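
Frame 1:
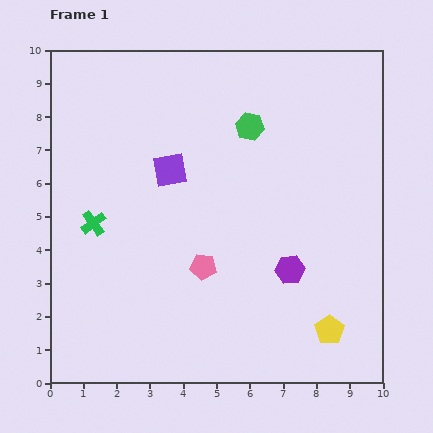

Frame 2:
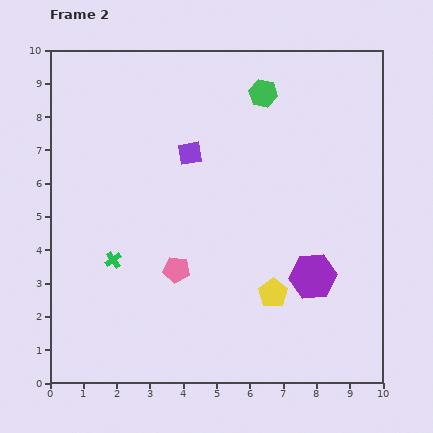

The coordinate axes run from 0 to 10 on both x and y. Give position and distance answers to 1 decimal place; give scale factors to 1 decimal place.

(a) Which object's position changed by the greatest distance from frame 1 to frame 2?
the yellow pentagon

(moved 2.0; next 1.3)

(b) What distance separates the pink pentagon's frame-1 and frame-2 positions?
0.8

The pink pentagon moved from (4.6, 3.5) to (3.8, 3.4), a distance of √(0.8² + 0.1²) ≈ 0.8.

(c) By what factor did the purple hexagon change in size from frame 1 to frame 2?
1.6×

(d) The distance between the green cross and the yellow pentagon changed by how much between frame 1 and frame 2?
-2.9

Distance in frame 1: 7.8. Distance in frame 2: 4.9.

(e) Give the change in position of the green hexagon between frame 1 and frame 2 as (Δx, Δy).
(0.4, 1.0)

The green hexagon was at (6.0, 7.7) in frame 1 and (6.4, 8.7) in frame 2.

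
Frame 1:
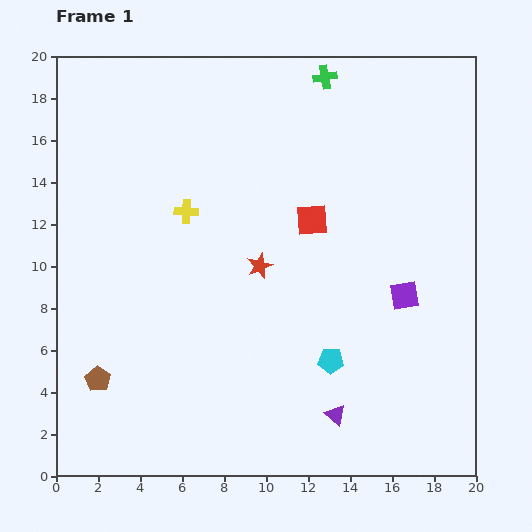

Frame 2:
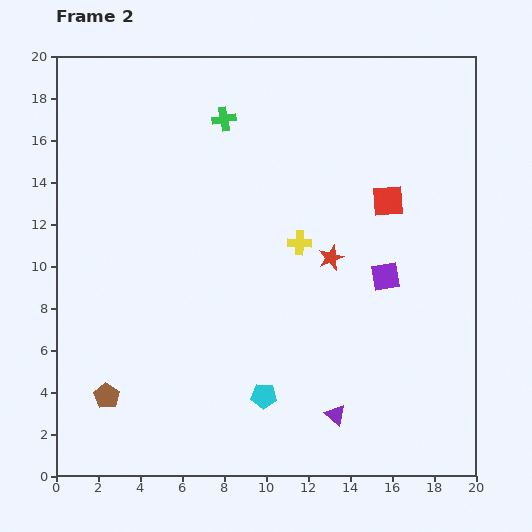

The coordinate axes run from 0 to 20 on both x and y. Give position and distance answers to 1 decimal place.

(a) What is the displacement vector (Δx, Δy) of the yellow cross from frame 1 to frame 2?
(5.4, -1.5)

The yellow cross was at (6.2, 12.6) in frame 1 and (11.6, 11.1) in frame 2.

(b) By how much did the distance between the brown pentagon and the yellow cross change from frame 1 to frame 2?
+2.7

Distance in frame 1: 9.0. Distance in frame 2: 11.7.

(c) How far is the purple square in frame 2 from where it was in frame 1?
1.3

The purple square moved from (16.6, 8.6) to (15.7, 9.5), a distance of √(0.9² + 0.9²) ≈ 1.3.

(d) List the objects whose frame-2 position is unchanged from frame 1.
the purple triangle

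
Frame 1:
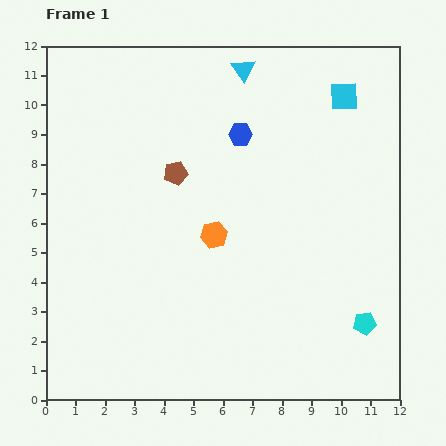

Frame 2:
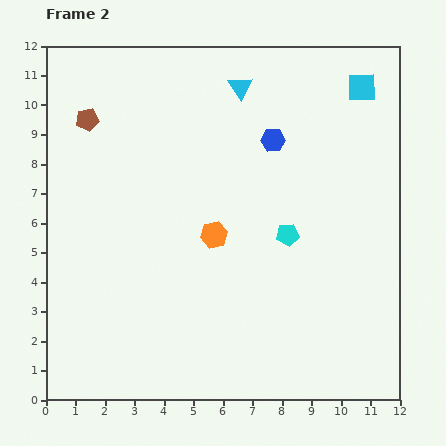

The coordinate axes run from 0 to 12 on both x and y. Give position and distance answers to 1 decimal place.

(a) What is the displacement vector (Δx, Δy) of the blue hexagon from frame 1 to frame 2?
(1.1, -0.2)

The blue hexagon was at (6.6, 9.0) in frame 1 and (7.7, 8.8) in frame 2.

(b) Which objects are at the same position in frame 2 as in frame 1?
the orange hexagon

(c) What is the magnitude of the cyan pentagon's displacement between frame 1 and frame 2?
4.0

The cyan pentagon moved from (10.8, 2.6) to (8.2, 5.6), a distance of √(2.6² + 3.0²) ≈ 4.0.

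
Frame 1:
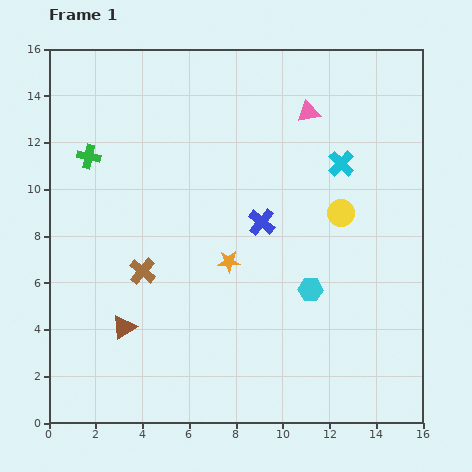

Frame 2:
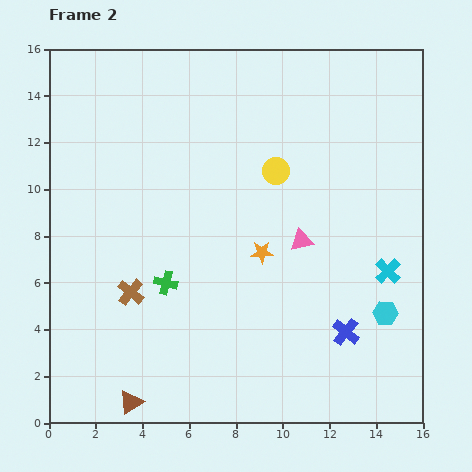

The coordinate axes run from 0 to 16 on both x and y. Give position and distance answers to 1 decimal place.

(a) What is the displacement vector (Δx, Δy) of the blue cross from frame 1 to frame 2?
(3.6, -4.7)

The blue cross was at (9.1, 8.6) in frame 1 and (12.7, 3.9) in frame 2.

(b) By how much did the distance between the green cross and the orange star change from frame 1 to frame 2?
-3.2

Distance in frame 1: 7.5. Distance in frame 2: 4.3.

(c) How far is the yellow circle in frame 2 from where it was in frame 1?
3.3

The yellow circle moved from (12.5, 9.0) to (9.7, 10.8), a distance of √(2.8² + 1.8²) ≈ 3.3.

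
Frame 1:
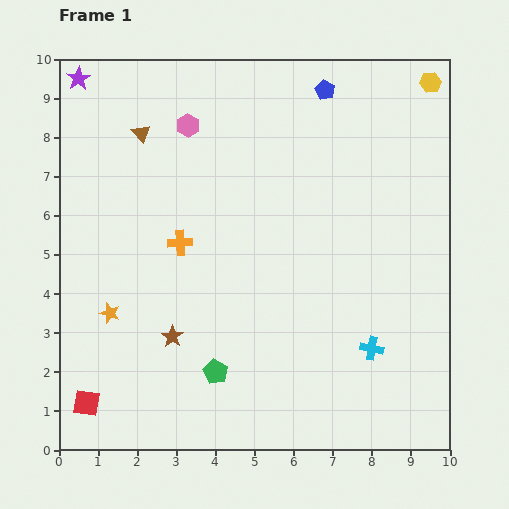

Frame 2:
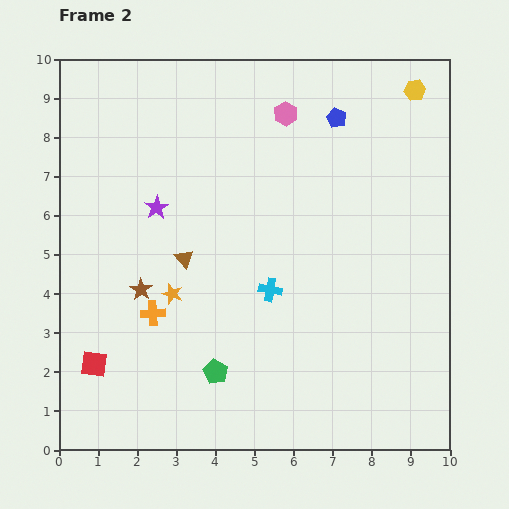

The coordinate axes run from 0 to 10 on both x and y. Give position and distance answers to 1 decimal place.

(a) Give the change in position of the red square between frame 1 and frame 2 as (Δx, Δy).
(0.2, 1.0)

The red square was at (0.7, 1.2) in frame 1 and (0.9, 2.2) in frame 2.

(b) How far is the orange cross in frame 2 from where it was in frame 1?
1.9

The orange cross moved from (3.1, 5.3) to (2.4, 3.5), a distance of √(0.7² + 1.8²) ≈ 1.9.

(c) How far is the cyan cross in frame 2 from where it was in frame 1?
3.0

The cyan cross moved from (8.0, 2.6) to (5.4, 4.1), a distance of √(2.6² + 1.5²) ≈ 3.0.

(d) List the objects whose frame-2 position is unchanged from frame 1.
the green pentagon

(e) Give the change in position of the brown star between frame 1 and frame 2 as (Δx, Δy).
(-0.8, 1.2)

The brown star was at (2.9, 2.9) in frame 1 and (2.1, 4.1) in frame 2.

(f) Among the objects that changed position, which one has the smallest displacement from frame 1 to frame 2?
the yellow hexagon

(moved 0.4)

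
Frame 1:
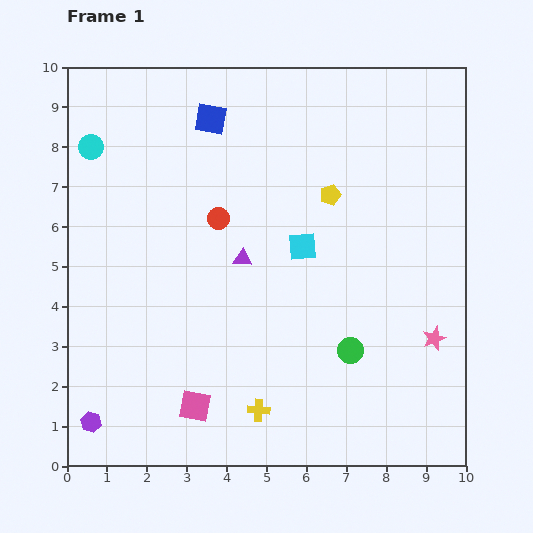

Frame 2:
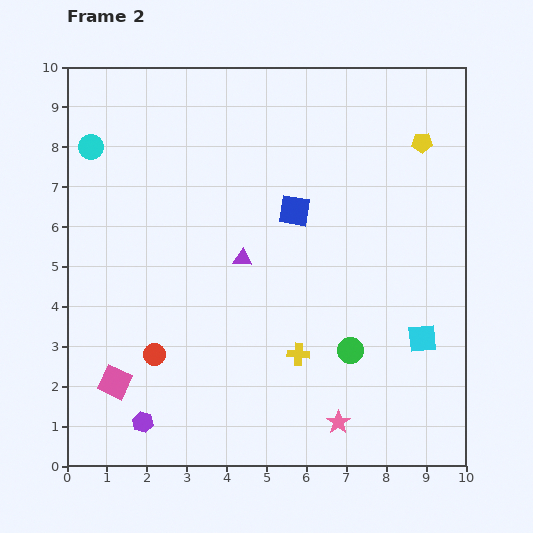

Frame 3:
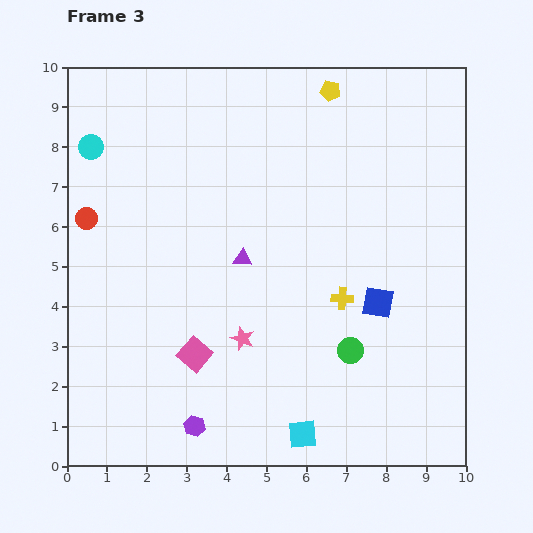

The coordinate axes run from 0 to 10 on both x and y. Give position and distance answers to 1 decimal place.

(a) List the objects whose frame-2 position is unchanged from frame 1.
the purple triangle, the green circle, the cyan circle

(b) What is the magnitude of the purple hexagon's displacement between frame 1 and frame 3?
2.6

The purple hexagon moved from (0.6, 1.1) to (3.2, 1.0), a distance of √(2.6² + 0.1²) ≈ 2.6.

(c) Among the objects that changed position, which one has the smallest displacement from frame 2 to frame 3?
the purple hexagon

(moved 1.3)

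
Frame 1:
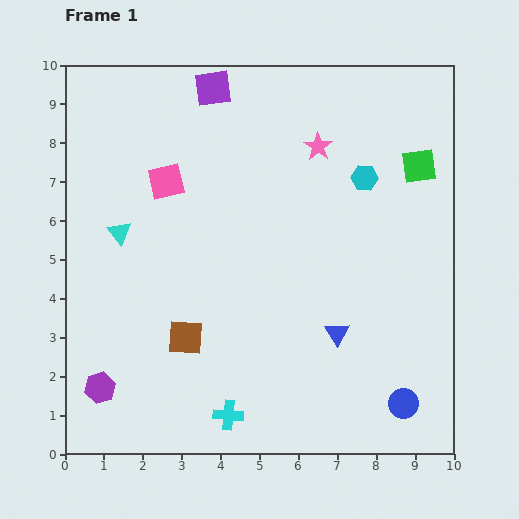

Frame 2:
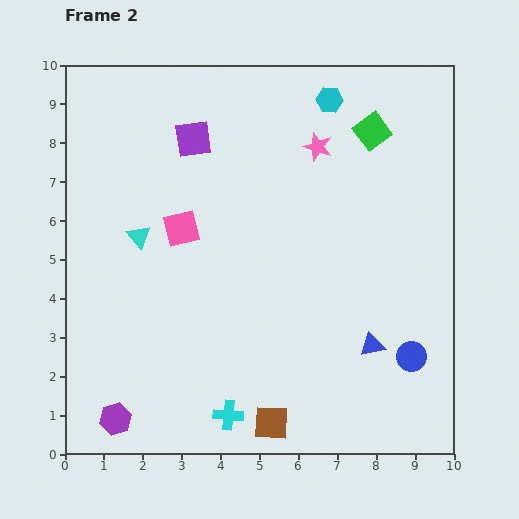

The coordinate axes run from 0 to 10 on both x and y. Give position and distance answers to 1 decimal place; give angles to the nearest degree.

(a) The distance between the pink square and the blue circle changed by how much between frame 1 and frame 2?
-1.5

Distance in frame 1: 8.3. Distance in frame 2: 6.8.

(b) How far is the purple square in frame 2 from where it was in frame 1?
1.4

The purple square moved from (3.8, 9.4) to (3.3, 8.1), a distance of √(0.5² + 1.3²) ≈ 1.4.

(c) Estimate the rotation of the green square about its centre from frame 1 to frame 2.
29° counter-clockwise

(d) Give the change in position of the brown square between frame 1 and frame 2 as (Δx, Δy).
(2.2, -2.2)

The brown square was at (3.1, 3.0) in frame 1 and (5.3, 0.8) in frame 2.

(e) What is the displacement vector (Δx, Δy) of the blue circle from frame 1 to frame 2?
(0.2, 1.2)

The blue circle was at (8.7, 1.3) in frame 1 and (8.9, 2.5) in frame 2.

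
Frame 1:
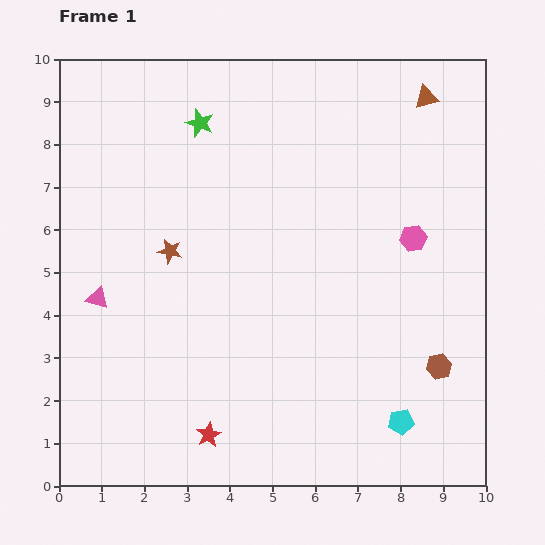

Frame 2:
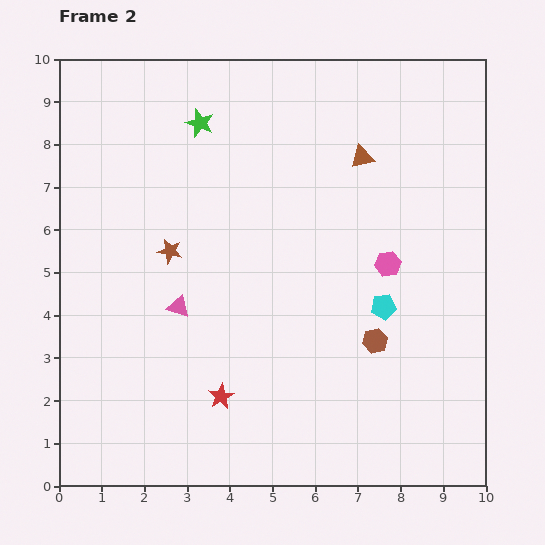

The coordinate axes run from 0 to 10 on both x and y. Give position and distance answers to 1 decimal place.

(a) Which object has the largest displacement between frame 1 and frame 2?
the cyan pentagon

(moved 2.7; next 2.1)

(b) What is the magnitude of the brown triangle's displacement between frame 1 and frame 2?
2.1

The brown triangle moved from (8.6, 9.1) to (7.1, 7.7), a distance of √(1.5² + 1.4²) ≈ 2.1.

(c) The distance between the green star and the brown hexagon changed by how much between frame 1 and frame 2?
-1.5

Distance in frame 1: 8.0. Distance in frame 2: 6.5.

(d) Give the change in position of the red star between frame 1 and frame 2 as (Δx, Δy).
(0.3, 0.9)

The red star was at (3.5, 1.2) in frame 1 and (3.8, 2.1) in frame 2.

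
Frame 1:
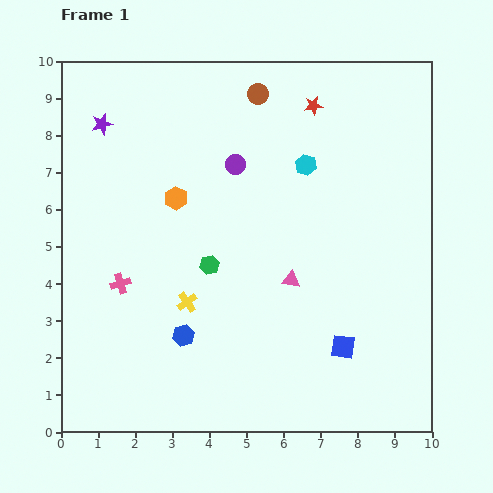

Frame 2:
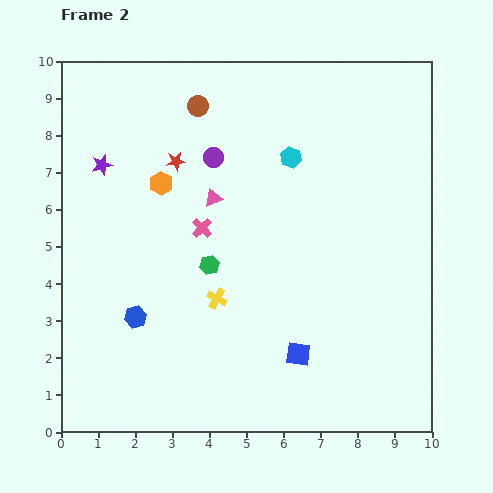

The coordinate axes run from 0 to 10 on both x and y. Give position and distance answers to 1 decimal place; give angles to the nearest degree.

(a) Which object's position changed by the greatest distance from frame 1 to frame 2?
the red star

(moved 4.0; next 3.0)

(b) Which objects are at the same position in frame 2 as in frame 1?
the green hexagon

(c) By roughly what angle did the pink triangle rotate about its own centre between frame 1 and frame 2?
30° counter-clockwise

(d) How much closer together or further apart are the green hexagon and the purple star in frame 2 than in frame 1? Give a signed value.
-0.8

Distance in frame 1: 4.8. Distance in frame 2: 4.0.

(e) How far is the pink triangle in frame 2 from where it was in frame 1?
3.0

The pink triangle moved from (6.2, 4.1) to (4.1, 6.3), a distance of √(2.1² + 2.2²) ≈ 3.0.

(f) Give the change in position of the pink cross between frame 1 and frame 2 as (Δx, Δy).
(2.2, 1.5)

The pink cross was at (1.6, 4.0) in frame 1 and (3.8, 5.5) in frame 2.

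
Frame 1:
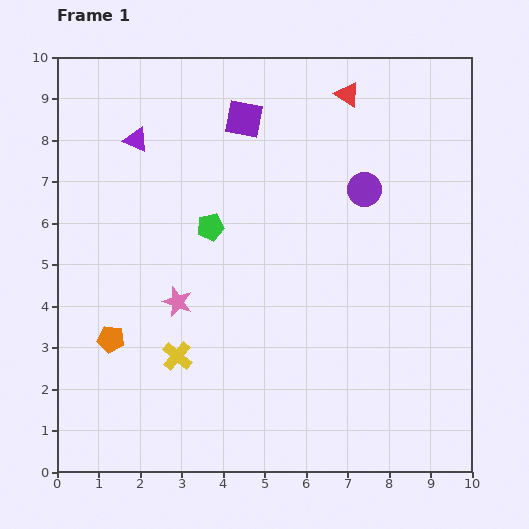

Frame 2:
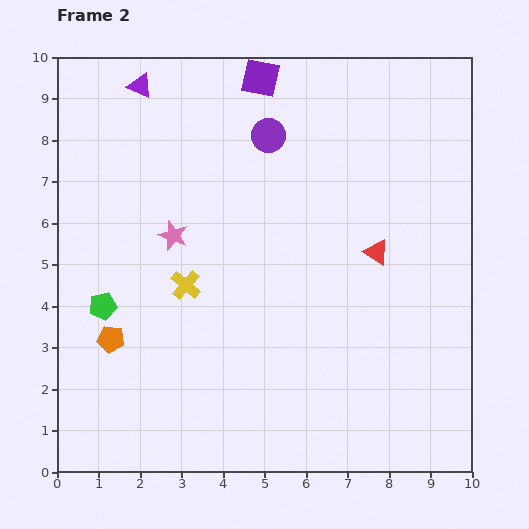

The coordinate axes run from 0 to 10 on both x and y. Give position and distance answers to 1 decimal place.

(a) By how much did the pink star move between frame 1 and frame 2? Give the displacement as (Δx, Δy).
(-0.1, 1.6)

The pink star was at (2.9, 4.1) in frame 1 and (2.8, 5.7) in frame 2.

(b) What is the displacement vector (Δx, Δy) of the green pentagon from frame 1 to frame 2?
(-2.6, -1.9)

The green pentagon was at (3.7, 5.9) in frame 1 and (1.1, 4.0) in frame 2.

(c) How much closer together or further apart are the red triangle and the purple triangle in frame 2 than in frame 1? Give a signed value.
+1.8

Distance in frame 1: 5.2. Distance in frame 2: 7.0.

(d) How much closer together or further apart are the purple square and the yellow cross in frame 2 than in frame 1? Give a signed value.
-0.6

Distance in frame 1: 5.9. Distance in frame 2: 5.3.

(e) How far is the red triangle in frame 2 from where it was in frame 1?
3.9

The red triangle moved from (7.0, 9.1) to (7.7, 5.3), a distance of √(0.7² + 3.8²) ≈ 3.9.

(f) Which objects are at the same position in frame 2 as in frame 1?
the orange pentagon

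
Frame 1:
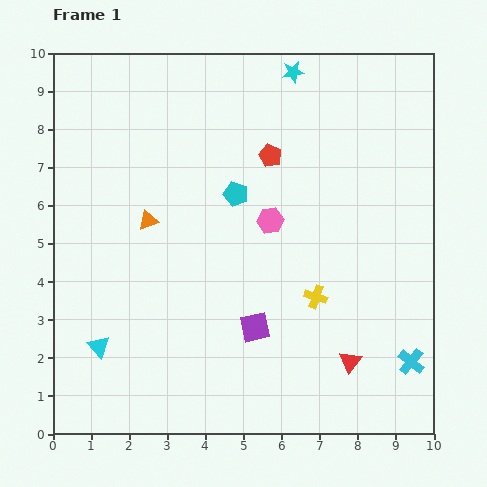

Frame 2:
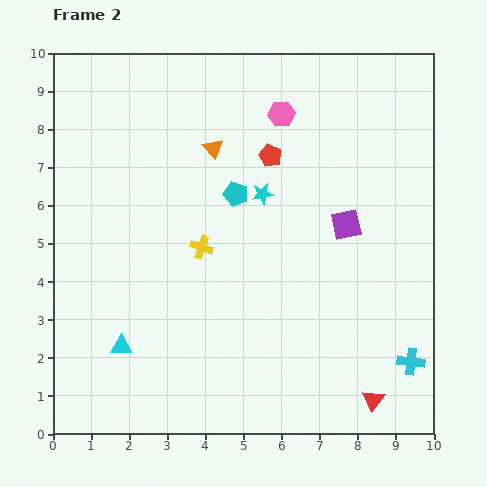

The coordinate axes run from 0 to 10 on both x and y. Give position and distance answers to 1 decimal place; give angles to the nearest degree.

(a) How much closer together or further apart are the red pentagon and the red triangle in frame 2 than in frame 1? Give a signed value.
+1.1

Distance in frame 1: 5.8. Distance in frame 2: 6.9.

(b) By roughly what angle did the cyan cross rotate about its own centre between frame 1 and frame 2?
32° counter-clockwise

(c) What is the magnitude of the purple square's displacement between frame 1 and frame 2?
3.6

The purple square moved from (5.3, 2.8) to (7.7, 5.5), a distance of √(2.4² + 2.7²) ≈ 3.6.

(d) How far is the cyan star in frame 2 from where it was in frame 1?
3.3

The cyan star moved from (6.3, 9.5) to (5.5, 6.3), a distance of √(0.8² + 3.2²) ≈ 3.3.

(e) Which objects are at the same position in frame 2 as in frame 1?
the red pentagon, the cyan cross, the cyan pentagon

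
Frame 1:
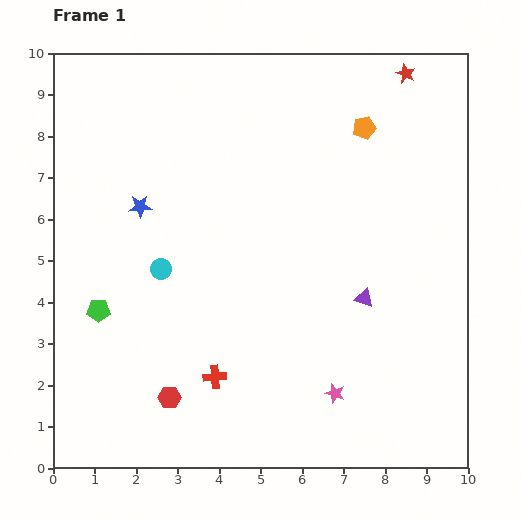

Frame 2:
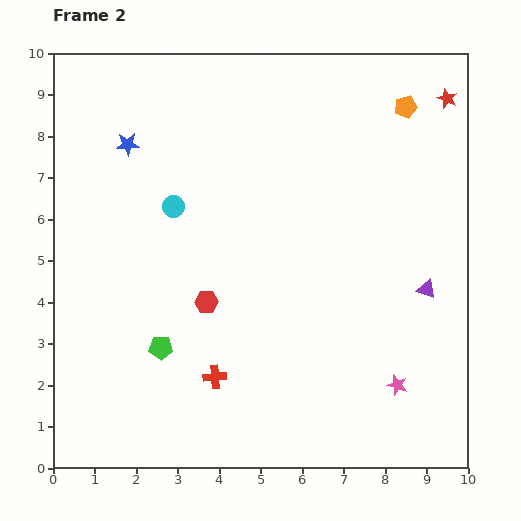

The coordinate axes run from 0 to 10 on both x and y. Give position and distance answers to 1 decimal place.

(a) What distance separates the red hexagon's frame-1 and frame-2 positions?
2.5

The red hexagon moved from (2.8, 1.7) to (3.7, 4.0), a distance of √(0.9² + 2.3²) ≈ 2.5.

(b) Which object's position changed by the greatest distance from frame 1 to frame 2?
the red hexagon

(moved 2.5; next 1.7)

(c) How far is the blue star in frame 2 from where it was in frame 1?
1.5

The blue star moved from (2.1, 6.3) to (1.8, 7.8), a distance of √(0.3² + 1.5²) ≈ 1.5.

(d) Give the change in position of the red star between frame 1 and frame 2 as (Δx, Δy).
(1.0, -0.6)

The red star was at (8.5, 9.5) in frame 1 and (9.5, 8.9) in frame 2.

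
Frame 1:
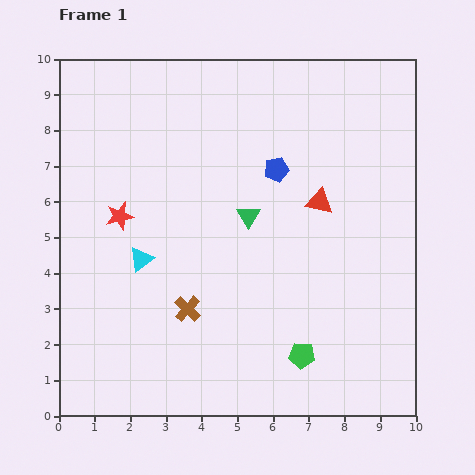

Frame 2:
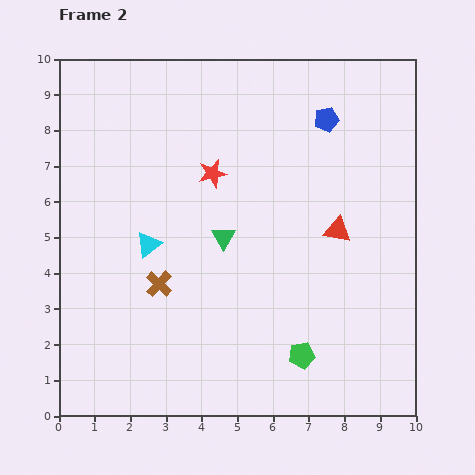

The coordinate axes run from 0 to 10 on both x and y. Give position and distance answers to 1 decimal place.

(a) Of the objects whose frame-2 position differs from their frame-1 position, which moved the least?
the cyan triangle

(moved 0.4)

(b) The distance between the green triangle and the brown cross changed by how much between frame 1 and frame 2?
-0.9

Distance in frame 1: 3.1. Distance in frame 2: 2.2.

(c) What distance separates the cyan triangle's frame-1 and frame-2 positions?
0.4

The cyan triangle moved from (2.3, 4.4) to (2.5, 4.8), a distance of √(0.2² + 0.4²) ≈ 0.4.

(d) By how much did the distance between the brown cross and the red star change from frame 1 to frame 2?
+0.2

Distance in frame 1: 3.2. Distance in frame 2: 3.4.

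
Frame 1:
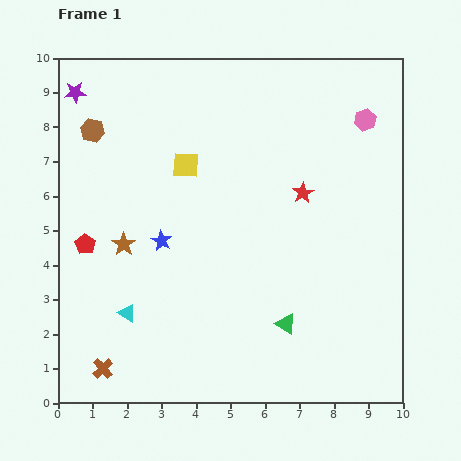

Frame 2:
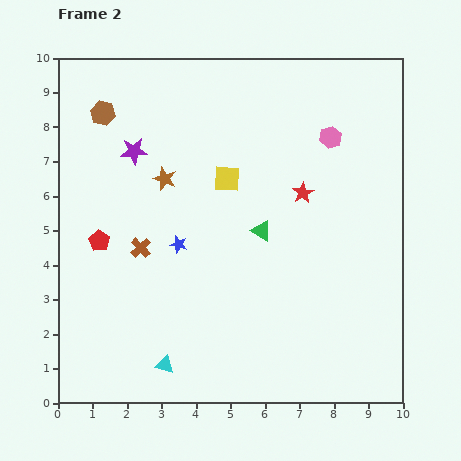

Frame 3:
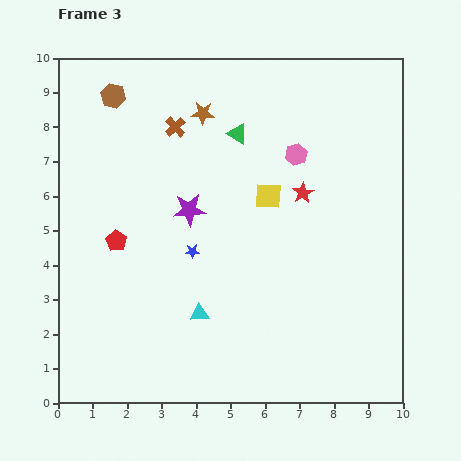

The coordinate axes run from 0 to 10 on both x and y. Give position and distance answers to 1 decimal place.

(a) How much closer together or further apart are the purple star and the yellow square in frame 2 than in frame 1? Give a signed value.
-1.0

Distance in frame 1: 3.8. Distance in frame 2: 2.8.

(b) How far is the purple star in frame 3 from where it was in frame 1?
4.7

The purple star moved from (0.5, 9.0) to (3.8, 5.6), a distance of √(3.3² + 3.4²) ≈ 4.7.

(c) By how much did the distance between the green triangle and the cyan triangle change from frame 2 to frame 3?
+0.5

Distance in frame 2: 4.8. Distance in frame 3: 5.3.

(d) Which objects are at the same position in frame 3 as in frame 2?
the red star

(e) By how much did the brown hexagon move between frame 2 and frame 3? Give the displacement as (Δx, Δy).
(0.3, 0.5)

The brown hexagon was at (1.3, 8.4) in frame 2 and (1.6, 8.9) in frame 3.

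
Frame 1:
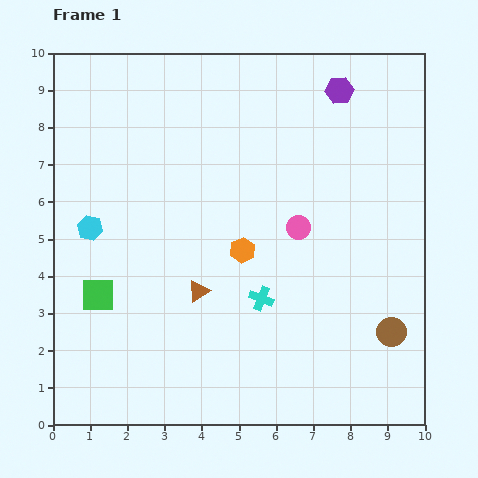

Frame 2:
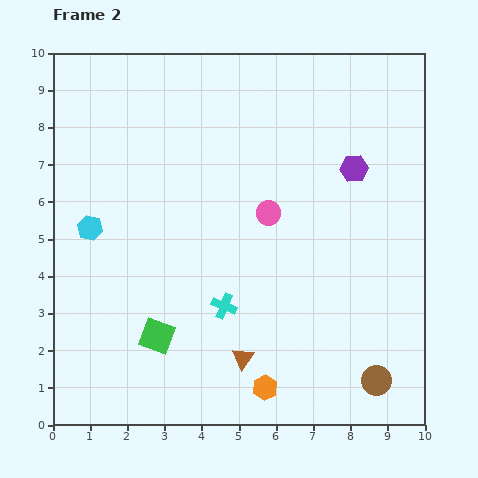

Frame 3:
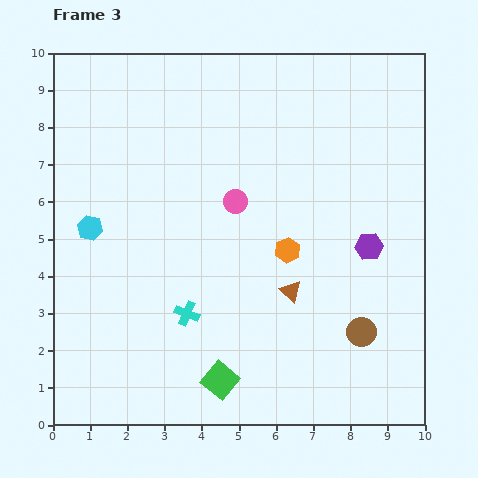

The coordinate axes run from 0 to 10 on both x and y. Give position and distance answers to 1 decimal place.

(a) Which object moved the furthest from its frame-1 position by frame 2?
the orange hexagon

(moved 3.7; next 2.2)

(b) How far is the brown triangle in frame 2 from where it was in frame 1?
2.2

The brown triangle moved from (3.9, 3.6) to (5.1, 1.8), a distance of √(1.2² + 1.8²) ≈ 2.2.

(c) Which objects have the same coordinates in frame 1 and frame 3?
the cyan hexagon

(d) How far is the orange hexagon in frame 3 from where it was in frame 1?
1.2

The orange hexagon moved from (5.1, 4.7) to (6.3, 4.7), a distance of √(1.2² + 0.0²) ≈ 1.2.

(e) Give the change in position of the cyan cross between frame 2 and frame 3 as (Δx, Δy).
(-1.0, -0.2)

The cyan cross was at (4.6, 3.2) in frame 2 and (3.6, 3.0) in frame 3.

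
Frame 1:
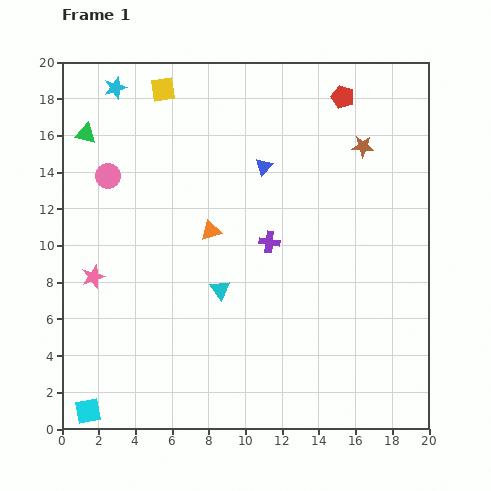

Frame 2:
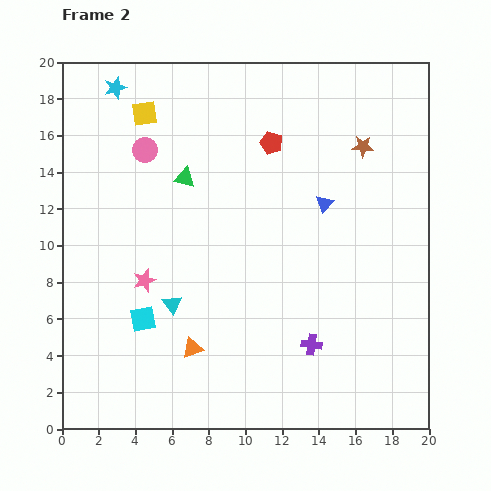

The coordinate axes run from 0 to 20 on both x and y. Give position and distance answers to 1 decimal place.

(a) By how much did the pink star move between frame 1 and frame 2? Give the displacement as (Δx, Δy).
(2.8, -0.2)

The pink star was at (1.7, 8.3) in frame 1 and (4.5, 8.1) in frame 2.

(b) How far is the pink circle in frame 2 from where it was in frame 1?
2.4

The pink circle moved from (2.5, 13.8) to (4.5, 15.2), a distance of √(2.0² + 1.4²) ≈ 2.4.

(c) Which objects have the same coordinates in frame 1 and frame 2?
the cyan star, the brown star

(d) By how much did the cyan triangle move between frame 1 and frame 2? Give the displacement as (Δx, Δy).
(-2.6, -0.8)

The cyan triangle was at (8.6, 7.6) in frame 1 and (6.0, 6.8) in frame 2.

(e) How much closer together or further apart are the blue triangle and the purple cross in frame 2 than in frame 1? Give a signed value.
+3.6

Distance in frame 1: 4.1. Distance in frame 2: 7.7.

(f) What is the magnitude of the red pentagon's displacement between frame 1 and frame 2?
4.6

The red pentagon moved from (15.3, 18.1) to (11.4, 15.6), a distance of √(3.9² + 2.5²) ≈ 4.6.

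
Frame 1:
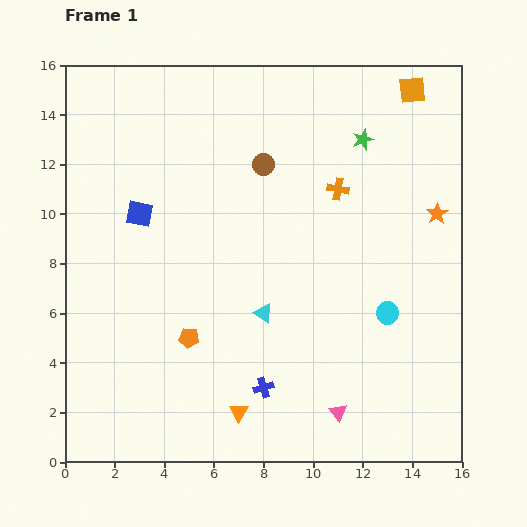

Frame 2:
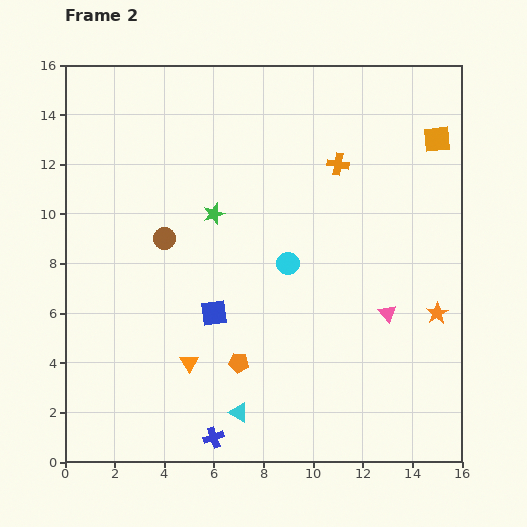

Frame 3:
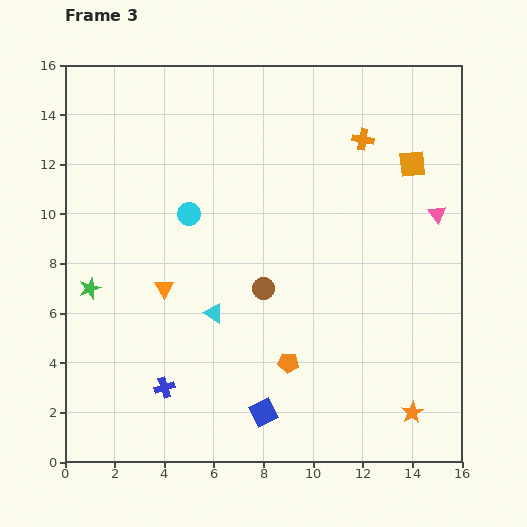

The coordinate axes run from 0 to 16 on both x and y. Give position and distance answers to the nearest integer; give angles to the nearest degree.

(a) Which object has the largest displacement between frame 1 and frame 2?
the green star

(moved 7; next 5)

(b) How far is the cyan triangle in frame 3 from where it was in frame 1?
2

The cyan triangle moved from (8, 6) to (6, 6), a distance of √(2² + 0²) ≈ 2.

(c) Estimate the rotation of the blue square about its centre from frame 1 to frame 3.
39° counter-clockwise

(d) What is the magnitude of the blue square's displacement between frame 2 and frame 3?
4

The blue square moved from (6, 6) to (8, 2), a distance of √(2² + 4²) ≈ 4.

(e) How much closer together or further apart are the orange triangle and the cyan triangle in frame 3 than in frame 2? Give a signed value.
-1

Distance in frame 2: 3. Distance in frame 3: 2.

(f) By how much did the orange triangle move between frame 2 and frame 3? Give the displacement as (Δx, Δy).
(-1, 3)

The orange triangle was at (5, 4) in frame 2 and (4, 7) in frame 3.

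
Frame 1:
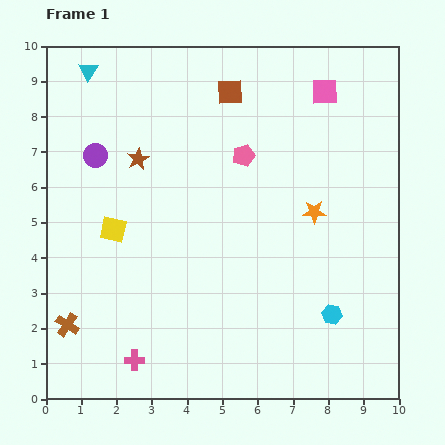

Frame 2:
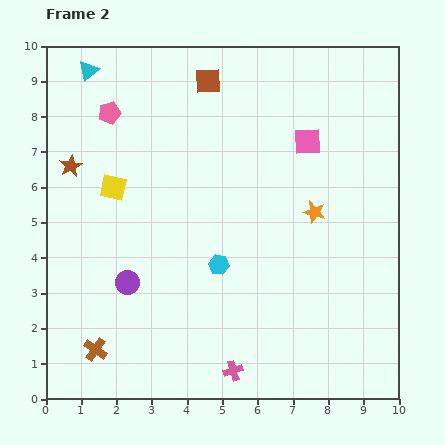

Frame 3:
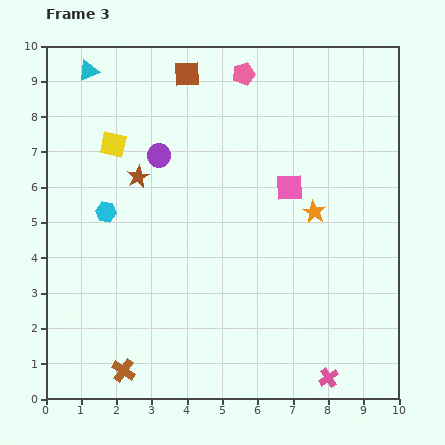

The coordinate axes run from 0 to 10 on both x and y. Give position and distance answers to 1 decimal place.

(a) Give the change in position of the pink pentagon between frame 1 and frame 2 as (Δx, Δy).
(-3.8, 1.2)

The pink pentagon was at (5.6, 6.9) in frame 1 and (1.8, 8.1) in frame 2.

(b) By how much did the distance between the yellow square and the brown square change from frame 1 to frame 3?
-2.2

Distance in frame 1: 5.1. Distance in frame 3: 2.9.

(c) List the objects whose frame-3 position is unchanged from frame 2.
the orange star, the cyan triangle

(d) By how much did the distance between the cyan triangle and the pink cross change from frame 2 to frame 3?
+1.6

Distance in frame 2: 9.4. Distance in frame 3: 11.0.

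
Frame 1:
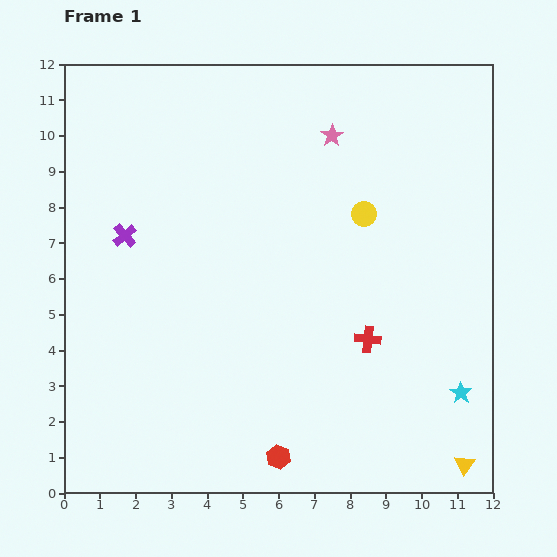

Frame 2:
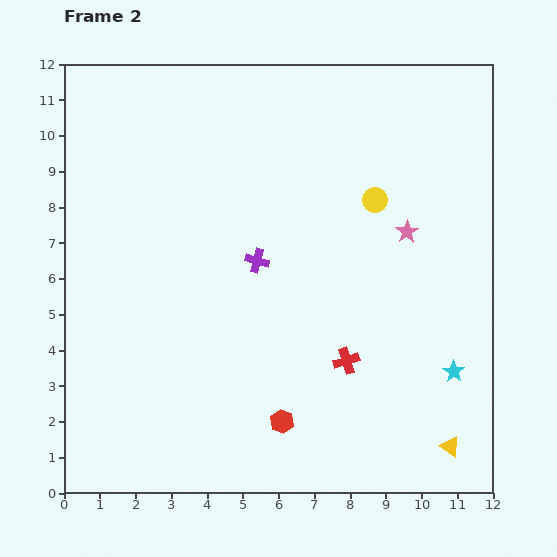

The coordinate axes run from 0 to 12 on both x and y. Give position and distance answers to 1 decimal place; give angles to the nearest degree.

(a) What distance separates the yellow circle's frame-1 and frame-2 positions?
0.5

The yellow circle moved from (8.4, 7.8) to (8.7, 8.2), a distance of √(0.3² + 0.4²) ≈ 0.5.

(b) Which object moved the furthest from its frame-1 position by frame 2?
the purple cross

(moved 3.8; next 3.4)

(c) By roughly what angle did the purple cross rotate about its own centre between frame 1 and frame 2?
34° counter-clockwise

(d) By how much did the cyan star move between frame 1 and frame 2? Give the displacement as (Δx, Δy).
(-0.2, 0.6)

The cyan star was at (11.1, 2.8) in frame 1 and (10.9, 3.4) in frame 2.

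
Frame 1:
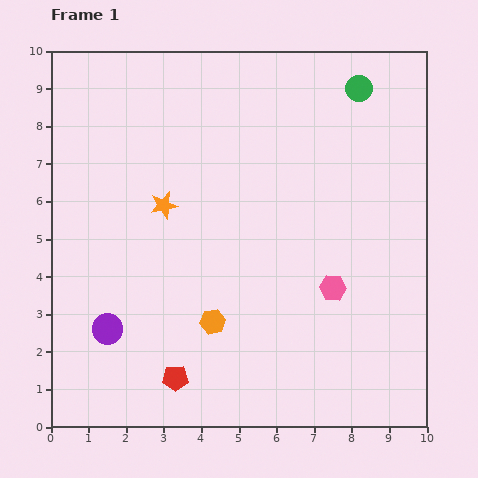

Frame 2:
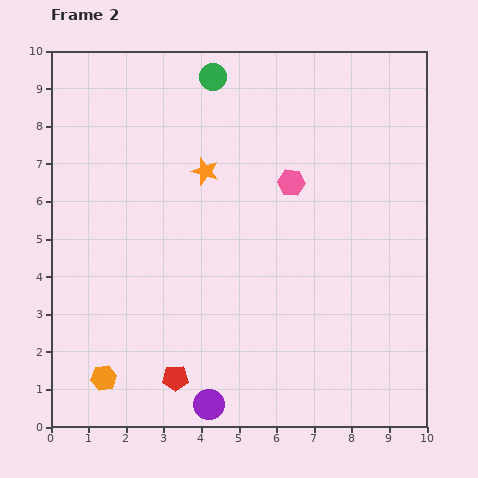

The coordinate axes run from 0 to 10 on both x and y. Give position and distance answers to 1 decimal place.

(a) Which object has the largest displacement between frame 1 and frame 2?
the green circle

(moved 3.9; next 3.4)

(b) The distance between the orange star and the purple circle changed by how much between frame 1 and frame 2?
+2.6

Distance in frame 1: 3.6. Distance in frame 2: 6.2.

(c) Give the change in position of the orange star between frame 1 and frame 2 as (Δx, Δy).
(1.1, 0.9)

The orange star was at (3.0, 5.9) in frame 1 and (4.1, 6.8) in frame 2.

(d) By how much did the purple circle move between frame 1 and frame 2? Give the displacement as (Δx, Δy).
(2.7, -2.0)

The purple circle was at (1.5, 2.6) in frame 1 and (4.2, 0.6) in frame 2.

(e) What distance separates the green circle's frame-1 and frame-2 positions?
3.9

The green circle moved from (8.2, 9.0) to (4.3, 9.3), a distance of √(3.9² + 0.3²) ≈ 3.9.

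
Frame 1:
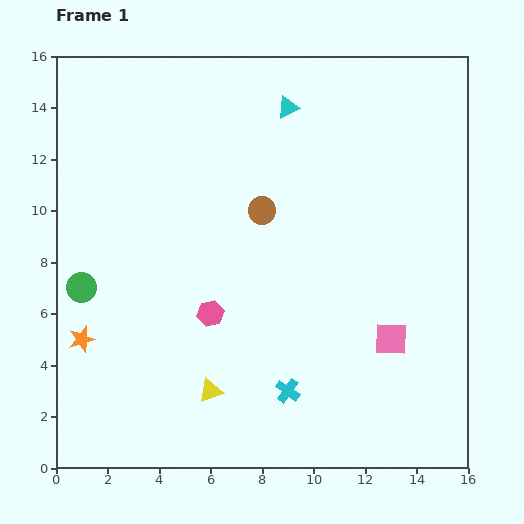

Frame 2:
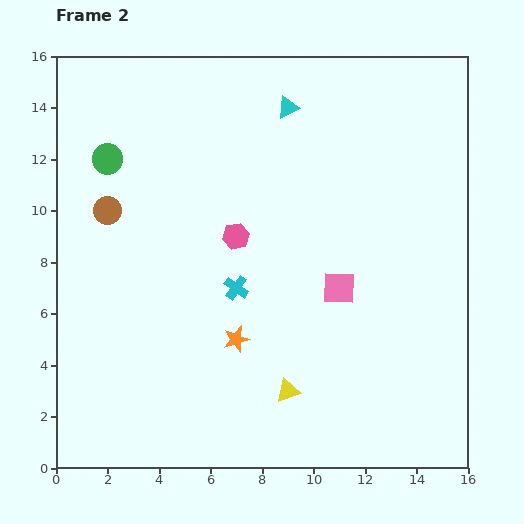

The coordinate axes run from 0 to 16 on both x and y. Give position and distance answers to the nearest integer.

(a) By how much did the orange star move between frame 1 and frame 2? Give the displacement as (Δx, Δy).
(6, 0)

The orange star was at (1, 5) in frame 1 and (7, 5) in frame 2.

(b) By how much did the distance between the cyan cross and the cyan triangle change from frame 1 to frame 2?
-4

Distance in frame 1: 11. Distance in frame 2: 7.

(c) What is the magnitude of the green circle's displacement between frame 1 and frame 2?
5

The green circle moved from (1, 7) to (2, 12), a distance of √(1² + 5²) ≈ 5.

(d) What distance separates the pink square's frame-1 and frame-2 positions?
3

The pink square moved from (13, 5) to (11, 7), a distance of √(2² + 2²) ≈ 3.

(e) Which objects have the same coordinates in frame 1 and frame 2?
the cyan triangle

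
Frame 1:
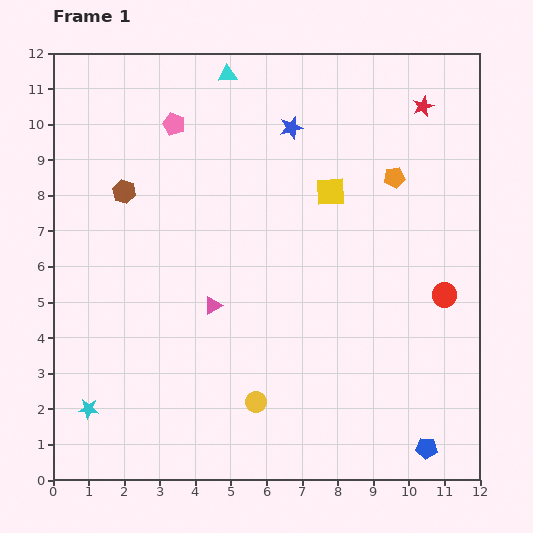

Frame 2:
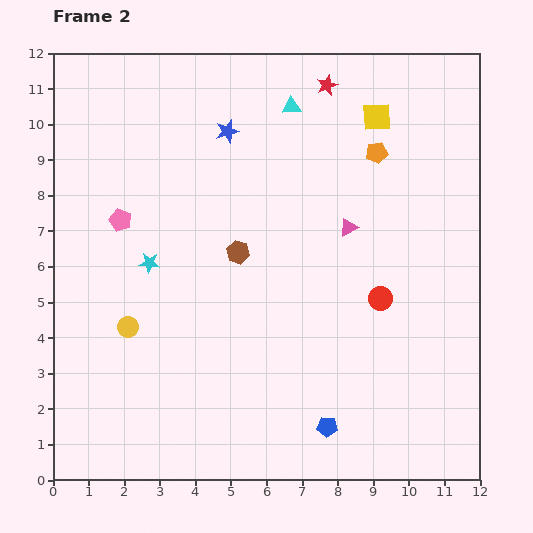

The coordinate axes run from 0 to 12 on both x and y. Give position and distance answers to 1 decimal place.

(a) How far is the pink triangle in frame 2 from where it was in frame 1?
4.4

The pink triangle moved from (4.5, 4.9) to (8.3, 7.1), a distance of √(3.8² + 2.2²) ≈ 4.4.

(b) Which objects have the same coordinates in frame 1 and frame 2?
none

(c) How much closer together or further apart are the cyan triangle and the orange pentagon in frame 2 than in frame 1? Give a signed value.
-2.8

Distance in frame 1: 5.5. Distance in frame 2: 2.7.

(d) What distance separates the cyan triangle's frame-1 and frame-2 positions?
2.0

The cyan triangle moved from (4.9, 11.4) to (6.7, 10.5), a distance of √(1.8² + 0.9²) ≈ 2.0.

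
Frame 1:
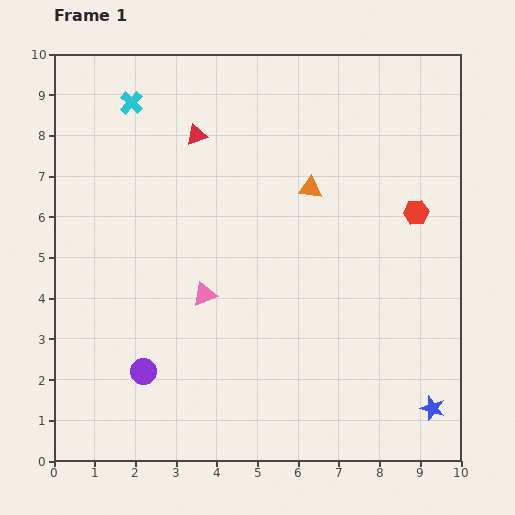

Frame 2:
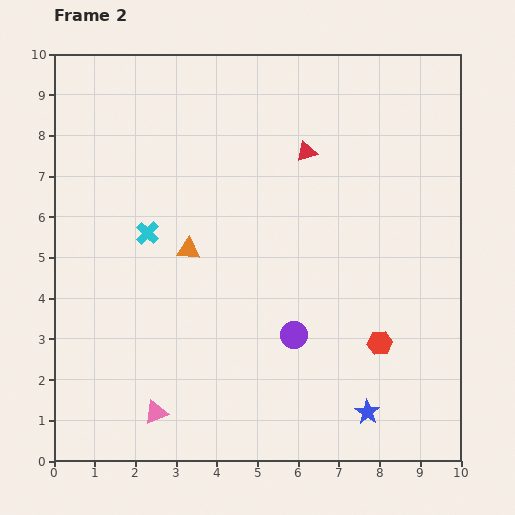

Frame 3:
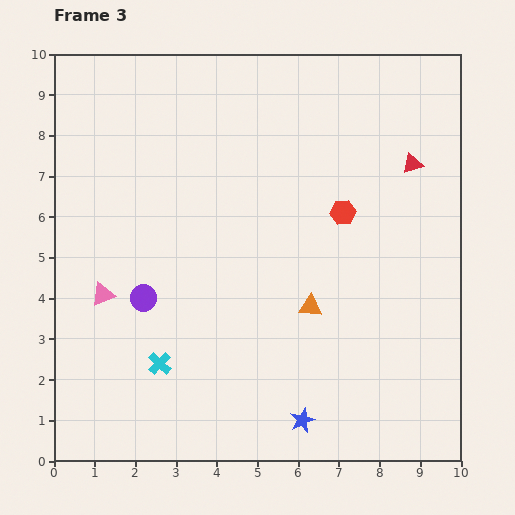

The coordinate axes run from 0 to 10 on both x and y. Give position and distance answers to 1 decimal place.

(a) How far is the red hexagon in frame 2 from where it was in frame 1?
3.3

The red hexagon moved from (8.9, 6.1) to (8.0, 2.9), a distance of √(0.9² + 3.2²) ≈ 3.3.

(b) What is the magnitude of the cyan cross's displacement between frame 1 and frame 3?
6.4

The cyan cross moved from (1.9, 8.8) to (2.6, 2.4), a distance of √(0.7² + 6.4²) ≈ 6.4.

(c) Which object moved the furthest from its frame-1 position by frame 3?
the cyan cross

(moved 6.4; next 5.3)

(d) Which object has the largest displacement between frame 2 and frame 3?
the purple circle

(moved 3.8; next 3.3)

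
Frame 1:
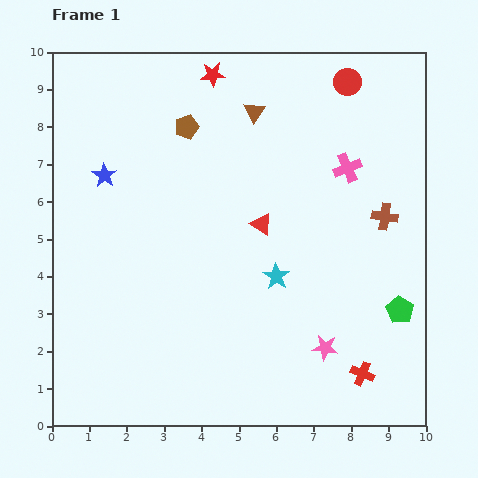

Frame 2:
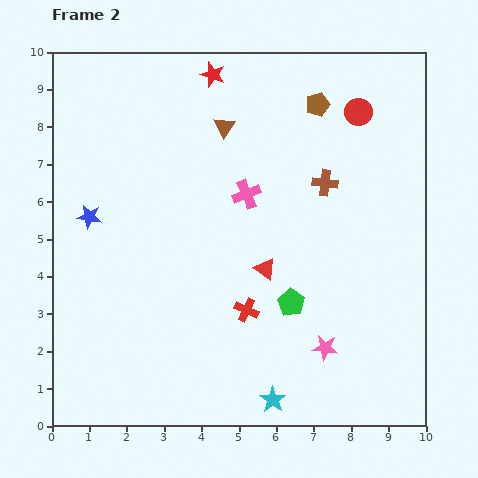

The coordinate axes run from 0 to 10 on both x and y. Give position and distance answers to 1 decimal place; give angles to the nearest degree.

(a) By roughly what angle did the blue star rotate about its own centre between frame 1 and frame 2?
26° counter-clockwise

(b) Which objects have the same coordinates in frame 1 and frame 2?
the red star, the pink star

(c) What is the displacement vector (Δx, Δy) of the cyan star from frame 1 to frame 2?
(-0.1, -3.3)

The cyan star was at (6.0, 4.0) in frame 1 and (5.9, 0.7) in frame 2.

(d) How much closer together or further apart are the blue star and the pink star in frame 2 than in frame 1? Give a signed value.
-0.3

Distance in frame 1: 7.5. Distance in frame 2: 7.2.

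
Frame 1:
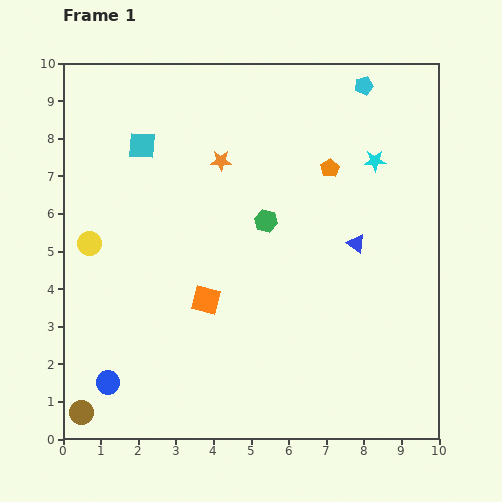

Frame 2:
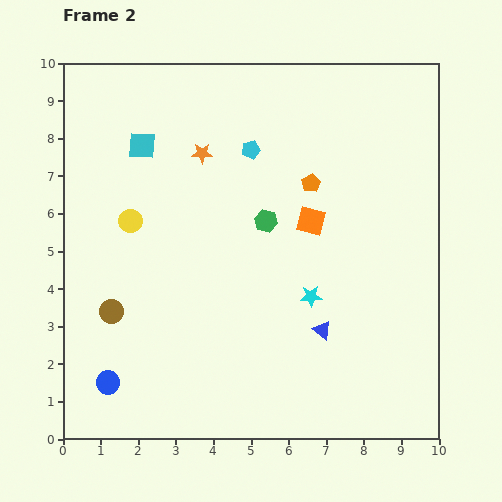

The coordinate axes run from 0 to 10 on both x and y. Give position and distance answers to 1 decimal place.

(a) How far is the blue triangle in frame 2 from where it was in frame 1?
2.5

The blue triangle moved from (7.8, 5.2) to (6.9, 2.9), a distance of √(0.9² + 2.3²) ≈ 2.5.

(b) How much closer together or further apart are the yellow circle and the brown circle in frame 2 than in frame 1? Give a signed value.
-2.0

Distance in frame 1: 4.5. Distance in frame 2: 2.5.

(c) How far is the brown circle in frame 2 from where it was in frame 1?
2.8

The brown circle moved from (0.5, 0.7) to (1.3, 3.4), a distance of √(0.8² + 2.7²) ≈ 2.8.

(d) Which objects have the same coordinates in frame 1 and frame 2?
the green hexagon, the cyan square, the blue circle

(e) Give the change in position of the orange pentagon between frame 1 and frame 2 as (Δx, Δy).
(-0.5, -0.4)

The orange pentagon was at (7.1, 7.2) in frame 1 and (6.6, 6.8) in frame 2.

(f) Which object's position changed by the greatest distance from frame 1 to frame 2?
the cyan star

(moved 4.0; next 3.5)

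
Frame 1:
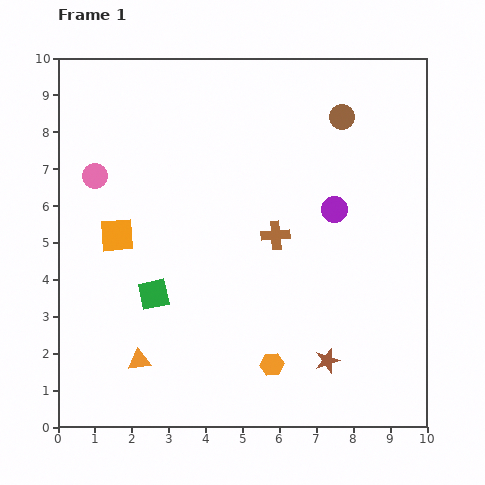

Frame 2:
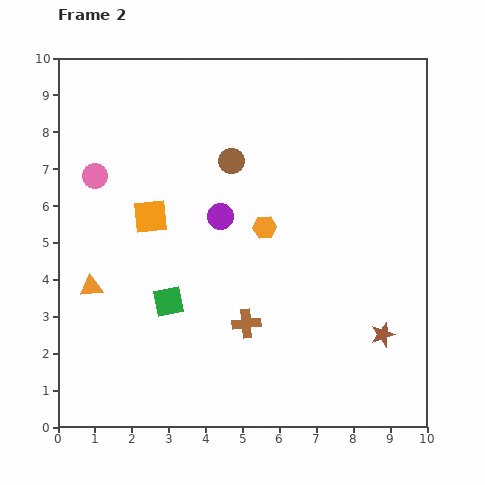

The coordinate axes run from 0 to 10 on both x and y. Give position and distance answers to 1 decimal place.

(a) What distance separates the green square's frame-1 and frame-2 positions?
0.4

The green square moved from (2.6, 3.6) to (3.0, 3.4), a distance of √(0.4² + 0.2²) ≈ 0.4.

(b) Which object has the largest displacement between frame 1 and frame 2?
the orange hexagon

(moved 3.7; next 3.2)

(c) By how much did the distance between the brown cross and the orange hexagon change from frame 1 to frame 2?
-0.9

Distance in frame 1: 3.5. Distance in frame 2: 2.6.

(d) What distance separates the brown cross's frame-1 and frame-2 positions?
2.5

The brown cross moved from (5.9, 5.2) to (5.1, 2.8), a distance of √(0.8² + 2.4²) ≈ 2.5.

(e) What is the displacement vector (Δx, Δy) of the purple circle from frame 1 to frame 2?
(-3.1, -0.2)

The purple circle was at (7.5, 5.9) in frame 1 and (4.4, 5.7) in frame 2.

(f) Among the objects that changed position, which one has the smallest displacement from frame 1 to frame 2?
the green square

(moved 0.4)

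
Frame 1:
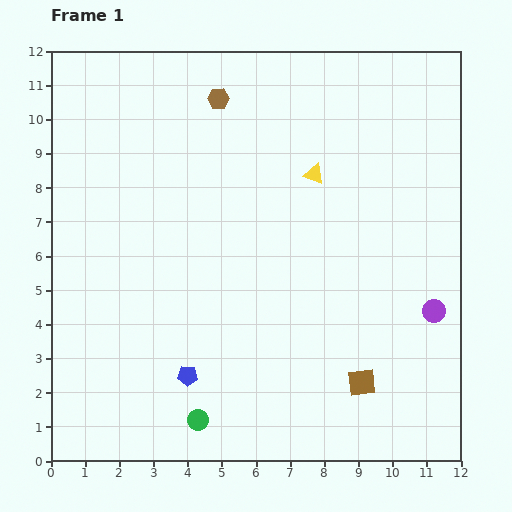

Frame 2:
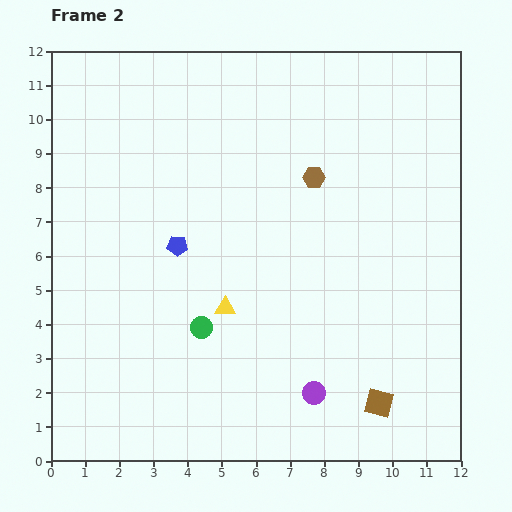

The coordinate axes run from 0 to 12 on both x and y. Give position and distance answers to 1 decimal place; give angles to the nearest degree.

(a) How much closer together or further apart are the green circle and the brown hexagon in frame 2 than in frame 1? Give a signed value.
-3.9

Distance in frame 1: 9.4. Distance in frame 2: 5.5.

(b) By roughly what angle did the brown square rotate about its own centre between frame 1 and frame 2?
21° clockwise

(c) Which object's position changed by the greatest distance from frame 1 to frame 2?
the yellow triangle

(moved 4.7; next 4.2)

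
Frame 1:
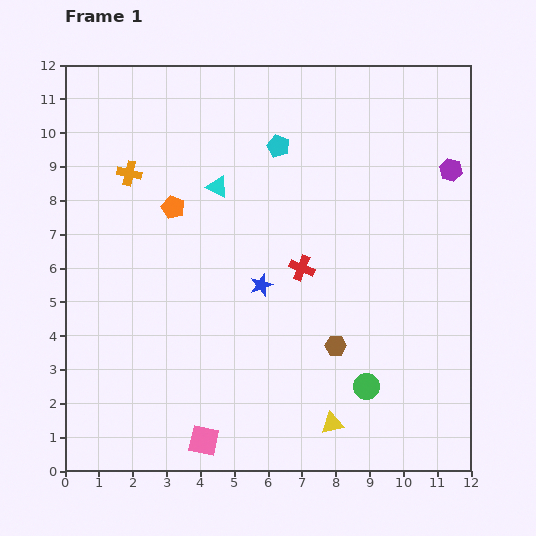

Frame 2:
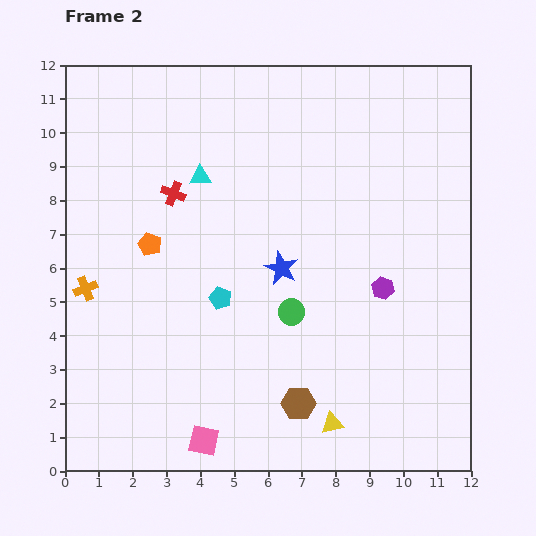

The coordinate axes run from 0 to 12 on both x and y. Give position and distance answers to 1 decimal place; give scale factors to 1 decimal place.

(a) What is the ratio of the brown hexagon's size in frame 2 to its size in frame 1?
1.6×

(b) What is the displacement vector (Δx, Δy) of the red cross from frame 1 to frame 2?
(-3.8, 2.2)

The red cross was at (7.0, 6.0) in frame 1 and (3.2, 8.2) in frame 2.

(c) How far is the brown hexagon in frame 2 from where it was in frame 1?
2.0

The brown hexagon moved from (8.0, 3.7) to (6.9, 2.0), a distance of √(1.1² + 1.7²) ≈ 2.0.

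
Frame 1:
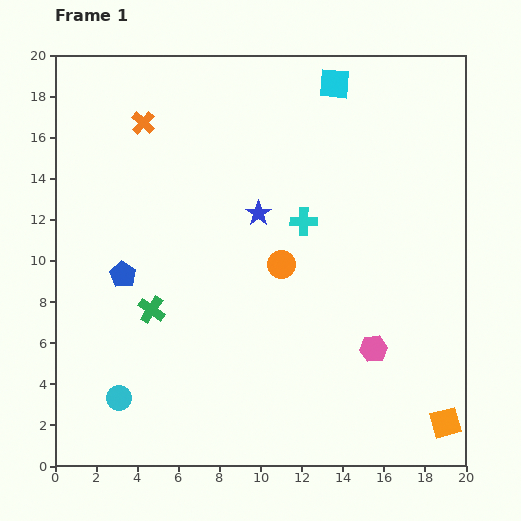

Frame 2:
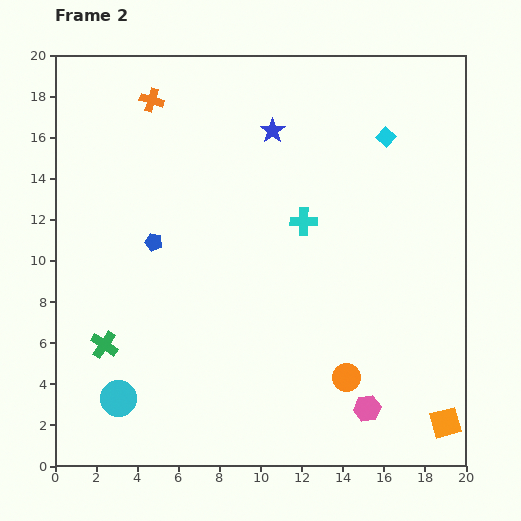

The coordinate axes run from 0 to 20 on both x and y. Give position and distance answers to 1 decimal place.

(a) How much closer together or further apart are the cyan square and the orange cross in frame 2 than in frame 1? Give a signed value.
+2.0

Distance in frame 1: 9.5. Distance in frame 2: 11.5.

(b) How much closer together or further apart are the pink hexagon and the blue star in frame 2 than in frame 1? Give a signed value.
+5.6

Distance in frame 1: 8.7. Distance in frame 2: 14.3.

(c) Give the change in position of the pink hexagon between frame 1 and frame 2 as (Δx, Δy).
(-0.3, -2.9)

The pink hexagon was at (15.5, 5.7) in frame 1 and (15.2, 2.8) in frame 2.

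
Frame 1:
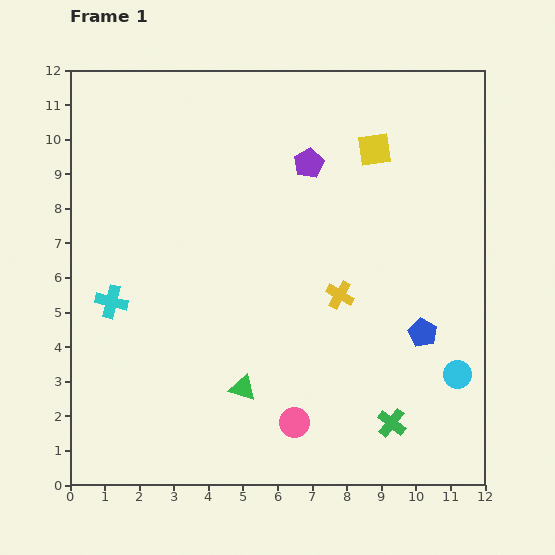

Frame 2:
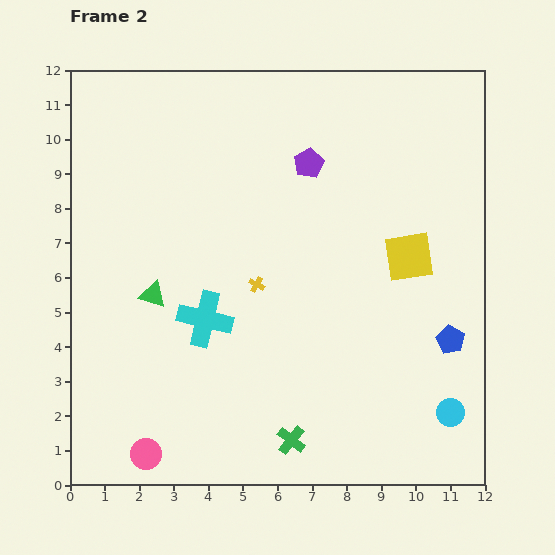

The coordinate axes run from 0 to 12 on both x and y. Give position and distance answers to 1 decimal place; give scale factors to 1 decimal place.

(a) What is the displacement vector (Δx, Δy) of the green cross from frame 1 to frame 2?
(-2.9, -0.5)

The green cross was at (9.3, 1.8) in frame 1 and (6.4, 1.3) in frame 2.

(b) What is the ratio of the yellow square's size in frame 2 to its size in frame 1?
1.5×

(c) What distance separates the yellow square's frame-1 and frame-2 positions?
3.3

The yellow square moved from (8.8, 9.7) to (9.8, 6.6), a distance of √(1.0² + 3.1²) ≈ 3.3.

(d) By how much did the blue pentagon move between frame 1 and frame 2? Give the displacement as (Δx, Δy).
(0.8, -0.2)

The blue pentagon was at (10.2, 4.4) in frame 1 and (11.0, 4.2) in frame 2.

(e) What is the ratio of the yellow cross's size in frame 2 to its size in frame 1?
0.6×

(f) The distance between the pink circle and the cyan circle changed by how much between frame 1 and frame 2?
+4.0

Distance in frame 1: 4.9. Distance in frame 2: 8.9.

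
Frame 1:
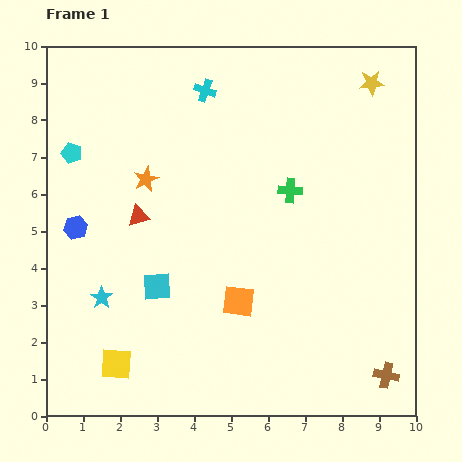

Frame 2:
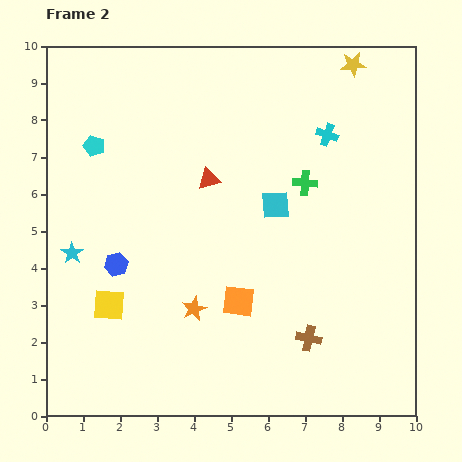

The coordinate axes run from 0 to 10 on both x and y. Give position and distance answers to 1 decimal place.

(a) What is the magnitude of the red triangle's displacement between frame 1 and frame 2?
2.1

The red triangle moved from (2.5, 5.4) to (4.4, 6.4), a distance of √(1.9² + 1.0²) ≈ 2.1.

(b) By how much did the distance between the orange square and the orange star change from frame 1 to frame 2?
-2.9

Distance in frame 1: 4.1. Distance in frame 2: 1.2.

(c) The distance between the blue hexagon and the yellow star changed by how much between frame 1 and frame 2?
-0.5

Distance in frame 1: 8.9. Distance in frame 2: 8.4.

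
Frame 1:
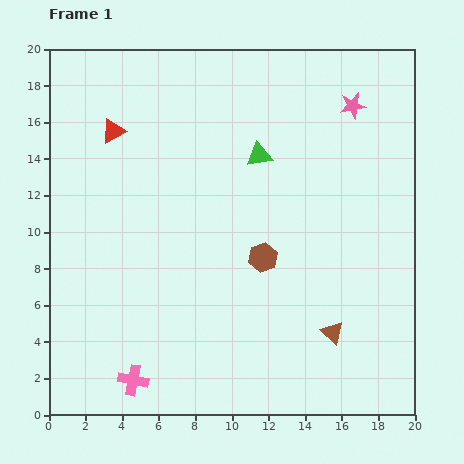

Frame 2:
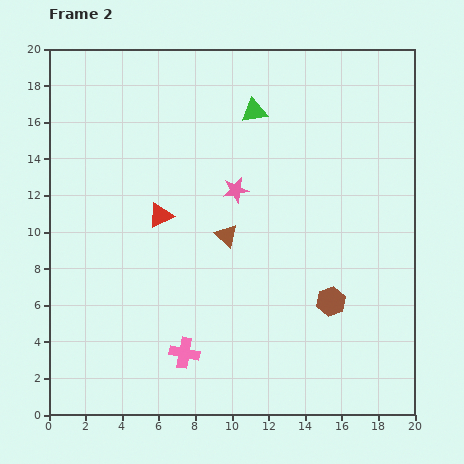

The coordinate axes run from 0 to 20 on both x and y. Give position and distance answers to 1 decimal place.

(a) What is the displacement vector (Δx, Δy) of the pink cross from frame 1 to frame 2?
(2.8, 1.5)

The pink cross was at (4.6, 1.9) in frame 1 and (7.4, 3.4) in frame 2.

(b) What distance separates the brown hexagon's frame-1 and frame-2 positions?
4.4

The brown hexagon moved from (11.7, 8.6) to (15.4, 6.2), a distance of √(3.7² + 2.4²) ≈ 4.4.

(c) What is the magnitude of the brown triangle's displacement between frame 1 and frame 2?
7.9

The brown triangle moved from (15.5, 4.5) to (9.7, 9.8), a distance of √(5.8² + 5.3²) ≈ 7.9.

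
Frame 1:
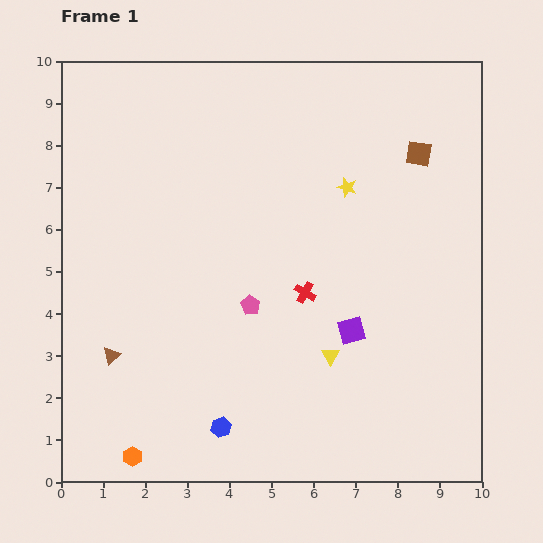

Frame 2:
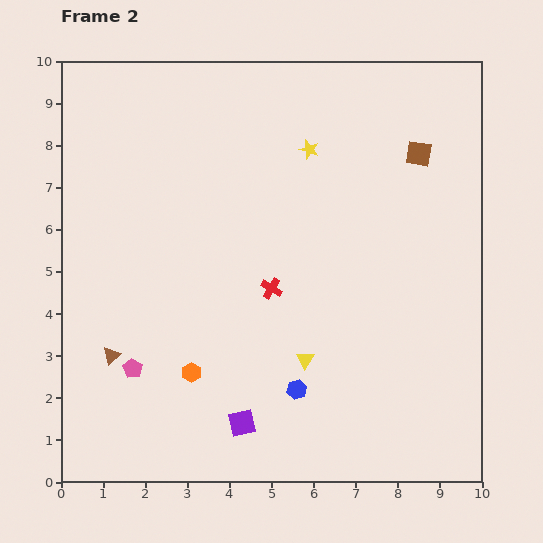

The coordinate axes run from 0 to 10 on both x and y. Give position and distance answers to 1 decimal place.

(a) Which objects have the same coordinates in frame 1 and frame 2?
the brown square, the brown triangle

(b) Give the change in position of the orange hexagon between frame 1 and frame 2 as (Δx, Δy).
(1.4, 2.0)

The orange hexagon was at (1.7, 0.6) in frame 1 and (3.1, 2.6) in frame 2.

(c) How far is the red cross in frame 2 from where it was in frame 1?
0.8

The red cross moved from (5.8, 4.5) to (5.0, 4.6), a distance of √(0.8² + 0.1²) ≈ 0.8.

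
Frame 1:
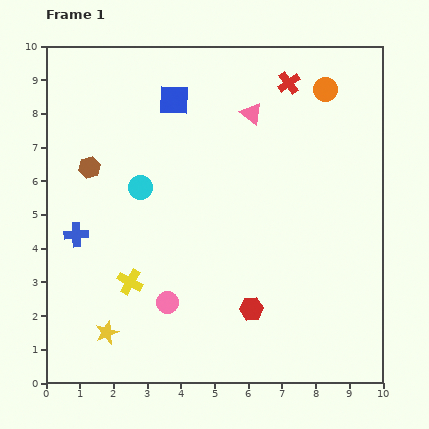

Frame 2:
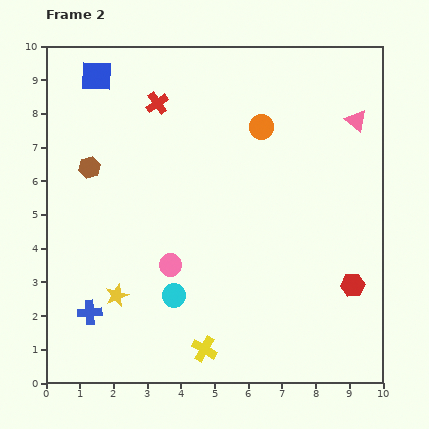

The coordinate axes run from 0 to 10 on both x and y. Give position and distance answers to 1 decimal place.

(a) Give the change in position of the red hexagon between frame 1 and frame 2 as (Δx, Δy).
(3.0, 0.7)

The red hexagon was at (6.1, 2.2) in frame 1 and (9.1, 2.9) in frame 2.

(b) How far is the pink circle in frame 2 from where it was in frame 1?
1.1

The pink circle moved from (3.6, 2.4) to (3.7, 3.5), a distance of √(0.1² + 1.1²) ≈ 1.1.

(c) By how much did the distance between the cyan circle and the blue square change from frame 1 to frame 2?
+4.1

Distance in frame 1: 2.8. Distance in frame 2: 6.9.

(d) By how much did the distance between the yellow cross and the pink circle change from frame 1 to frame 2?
+1.4

Distance in frame 1: 1.3. Distance in frame 2: 2.7.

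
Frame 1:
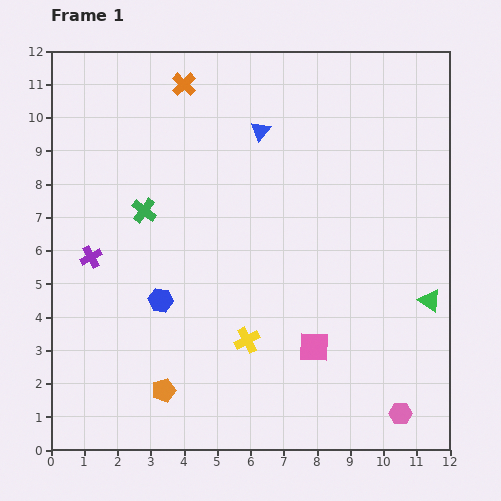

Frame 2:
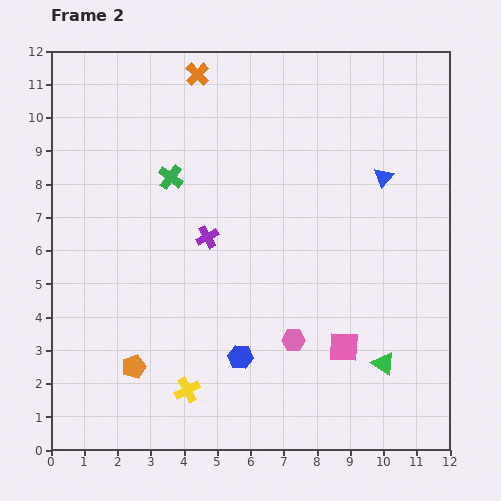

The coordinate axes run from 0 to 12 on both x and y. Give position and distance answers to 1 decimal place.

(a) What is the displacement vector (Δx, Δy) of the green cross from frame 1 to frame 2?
(0.8, 1.0)

The green cross was at (2.8, 7.2) in frame 1 and (3.6, 8.2) in frame 2.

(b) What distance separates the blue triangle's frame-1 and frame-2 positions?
4.0

The blue triangle moved from (6.3, 9.6) to (10.0, 8.2), a distance of √(3.7² + 1.4²) ≈ 4.0.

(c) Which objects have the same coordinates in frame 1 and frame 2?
none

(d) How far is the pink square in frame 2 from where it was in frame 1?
0.9

The pink square moved from (7.9, 3.1) to (8.8, 3.1), a distance of √(0.9² + 0.0²) ≈ 0.9.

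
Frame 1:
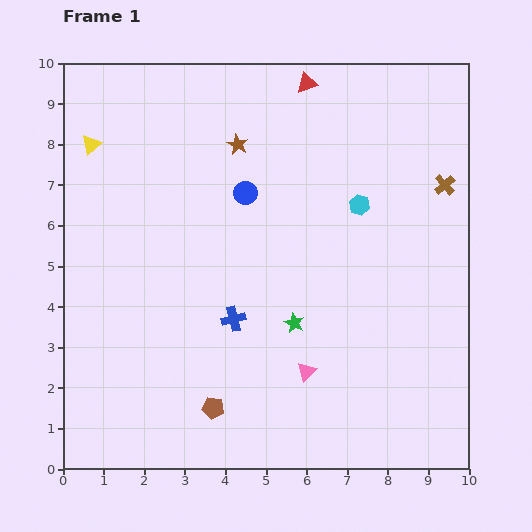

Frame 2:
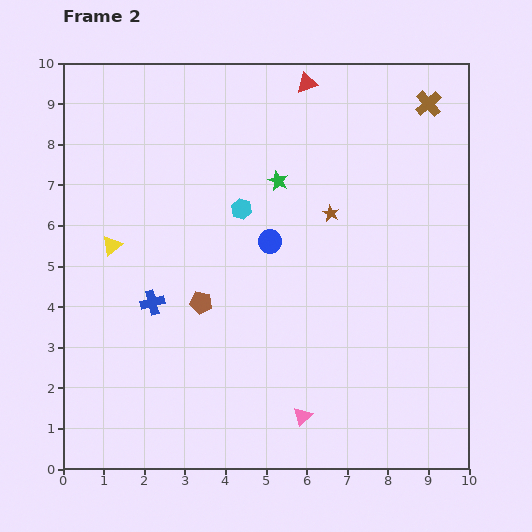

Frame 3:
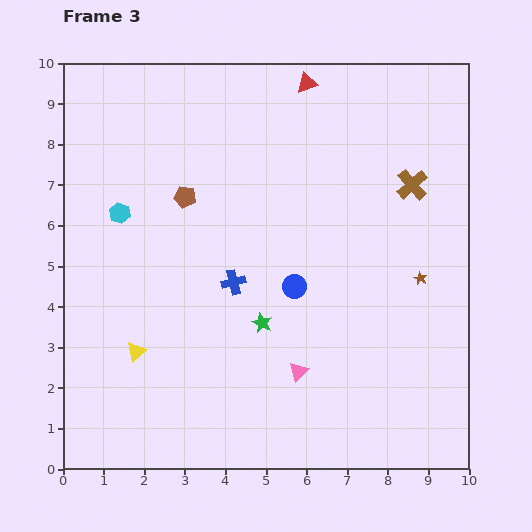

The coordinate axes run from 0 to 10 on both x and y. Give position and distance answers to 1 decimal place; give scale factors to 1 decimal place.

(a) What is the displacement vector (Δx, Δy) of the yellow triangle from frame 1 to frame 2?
(0.5, -2.5)

The yellow triangle was at (0.7, 8.0) in frame 1 and (1.2, 5.5) in frame 2.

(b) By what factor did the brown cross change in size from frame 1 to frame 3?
1.5×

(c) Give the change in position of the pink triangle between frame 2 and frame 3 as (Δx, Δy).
(-0.1, 1.1)

The pink triangle was at (5.9, 1.3) in frame 2 and (5.8, 2.4) in frame 3.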